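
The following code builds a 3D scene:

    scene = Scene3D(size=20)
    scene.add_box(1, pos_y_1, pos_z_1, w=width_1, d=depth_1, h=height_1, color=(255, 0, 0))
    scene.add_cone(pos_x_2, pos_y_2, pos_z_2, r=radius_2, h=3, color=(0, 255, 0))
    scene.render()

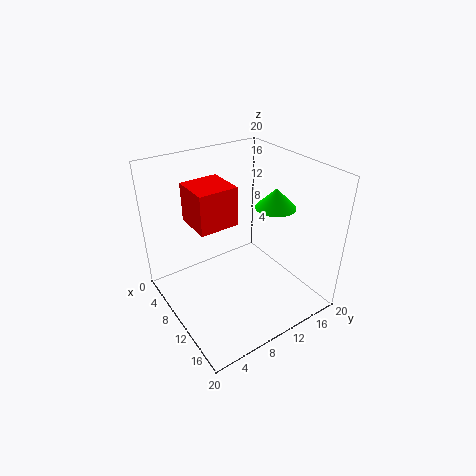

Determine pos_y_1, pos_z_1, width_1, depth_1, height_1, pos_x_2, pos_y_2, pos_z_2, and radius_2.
pos_y_1 = 6
pos_z_1 = 10
width_1 = 6
depth_1 = 6
height_1 = 6
pos_x_2 = 9.5
pos_y_2 = 17
pos_z_2 = 12.5
radius_2 = 3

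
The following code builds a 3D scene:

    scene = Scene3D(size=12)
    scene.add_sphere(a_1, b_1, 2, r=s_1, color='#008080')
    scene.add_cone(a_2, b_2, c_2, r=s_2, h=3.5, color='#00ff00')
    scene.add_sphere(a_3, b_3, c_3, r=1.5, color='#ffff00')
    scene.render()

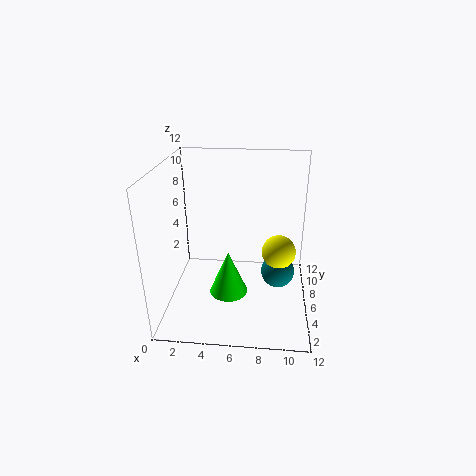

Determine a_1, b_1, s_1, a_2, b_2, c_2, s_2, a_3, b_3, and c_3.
a_1 = 9.5
b_1 = 7.5
s_1 = 1.5
a_2 = 5.5
b_2 = 3.5
c_2 = 2.5
s_2 = 1.5
a_3 = 9.5
b_3 = 7.5
c_3 = 4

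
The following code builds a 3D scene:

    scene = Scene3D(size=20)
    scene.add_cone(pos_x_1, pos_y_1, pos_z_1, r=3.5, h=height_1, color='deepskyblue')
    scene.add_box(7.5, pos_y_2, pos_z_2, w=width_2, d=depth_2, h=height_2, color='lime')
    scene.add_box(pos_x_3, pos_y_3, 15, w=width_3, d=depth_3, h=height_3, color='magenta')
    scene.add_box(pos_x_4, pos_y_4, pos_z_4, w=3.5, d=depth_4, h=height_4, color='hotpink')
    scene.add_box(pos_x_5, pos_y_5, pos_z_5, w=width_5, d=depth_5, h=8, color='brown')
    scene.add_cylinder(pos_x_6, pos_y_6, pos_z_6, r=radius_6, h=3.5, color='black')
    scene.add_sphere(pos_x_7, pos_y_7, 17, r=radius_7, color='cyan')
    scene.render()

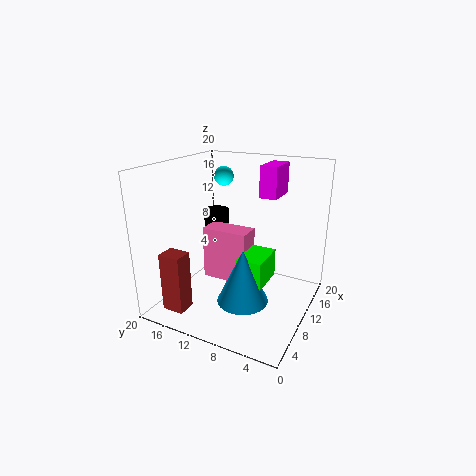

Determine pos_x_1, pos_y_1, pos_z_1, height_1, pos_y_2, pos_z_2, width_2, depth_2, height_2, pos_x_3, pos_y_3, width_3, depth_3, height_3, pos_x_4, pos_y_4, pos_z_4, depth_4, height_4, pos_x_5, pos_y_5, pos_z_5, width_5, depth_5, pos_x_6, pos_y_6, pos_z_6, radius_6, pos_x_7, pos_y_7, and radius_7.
pos_x_1 = 7.5
pos_y_1 = 8
pos_z_1 = 2
height_1 = 7.5
pos_y_2 = 5.5
pos_z_2 = 4
width_2 = 5.5
depth_2 = 3.5
height_2 = 4
pos_x_3 = 13.5
pos_y_3 = 6
width_3 = 5
depth_3 = 2.5
height_3 = 4.5
pos_x_4 = 11
pos_y_4 = 9.5
pos_z_4 = 2
depth_4 = 7
height_4 = 8
pos_x_5 = 1.5
pos_y_5 = 14
pos_z_5 = 1.5
width_5 = 2.5
depth_5 = 3
pos_x_6 = 16
pos_y_6 = 17
pos_z_6 = 8
radius_6 = 2
pos_x_7 = 16
pos_y_7 = 15.5
radius_7 = 1.5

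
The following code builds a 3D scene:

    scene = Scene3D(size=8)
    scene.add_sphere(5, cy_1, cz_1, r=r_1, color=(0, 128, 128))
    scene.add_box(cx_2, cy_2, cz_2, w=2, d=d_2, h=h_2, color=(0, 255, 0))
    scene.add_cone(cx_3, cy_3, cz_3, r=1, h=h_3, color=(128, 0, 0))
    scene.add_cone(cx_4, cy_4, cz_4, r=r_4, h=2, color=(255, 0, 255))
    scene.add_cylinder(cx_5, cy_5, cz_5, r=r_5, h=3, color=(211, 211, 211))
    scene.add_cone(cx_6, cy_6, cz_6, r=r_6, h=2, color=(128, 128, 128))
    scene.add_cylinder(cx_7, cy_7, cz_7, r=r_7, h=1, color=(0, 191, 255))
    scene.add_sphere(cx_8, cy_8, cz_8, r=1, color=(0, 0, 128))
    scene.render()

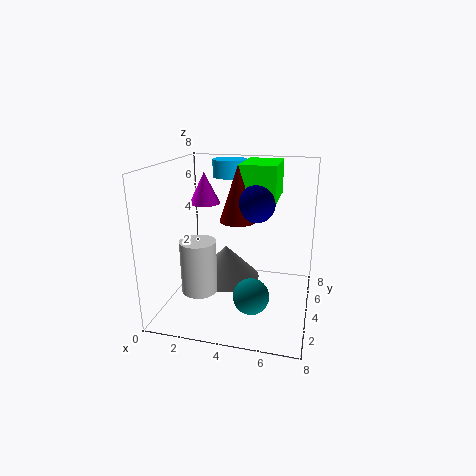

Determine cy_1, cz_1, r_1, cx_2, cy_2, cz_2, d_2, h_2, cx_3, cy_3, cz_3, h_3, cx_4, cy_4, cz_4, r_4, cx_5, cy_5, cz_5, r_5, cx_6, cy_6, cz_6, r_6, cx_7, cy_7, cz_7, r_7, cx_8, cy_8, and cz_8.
cy_1 = 3, cz_1 = 1, r_1 = 1, cx_2 = 4, cy_2 = 4, cz_2 = 6, d_2 = 3, h_2 = 2, cx_3 = 4, cy_3 = 4, cz_3 = 5, h_3 = 3, cx_4 = 1, cy_4 = 7, cz_4 = 5, r_4 = 1, cx_5 = 2, cy_5 = 3, cz_5 = 1, r_5 = 1, cx_6 = 3, cy_6 = 5, cz_6 = 1, r_6 = 2, cx_7 = 3, cy_7 = 6, cz_7 = 7, r_7 = 1, cx_8 = 5, cy_8 = 4, cz_8 = 6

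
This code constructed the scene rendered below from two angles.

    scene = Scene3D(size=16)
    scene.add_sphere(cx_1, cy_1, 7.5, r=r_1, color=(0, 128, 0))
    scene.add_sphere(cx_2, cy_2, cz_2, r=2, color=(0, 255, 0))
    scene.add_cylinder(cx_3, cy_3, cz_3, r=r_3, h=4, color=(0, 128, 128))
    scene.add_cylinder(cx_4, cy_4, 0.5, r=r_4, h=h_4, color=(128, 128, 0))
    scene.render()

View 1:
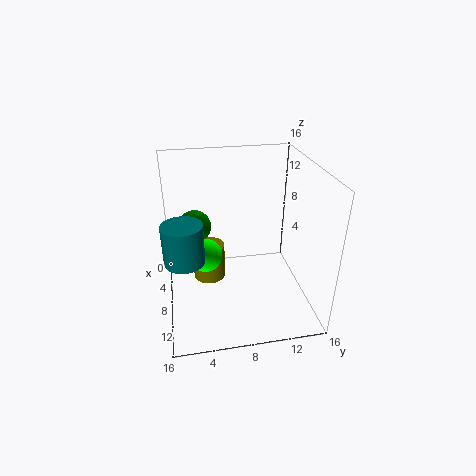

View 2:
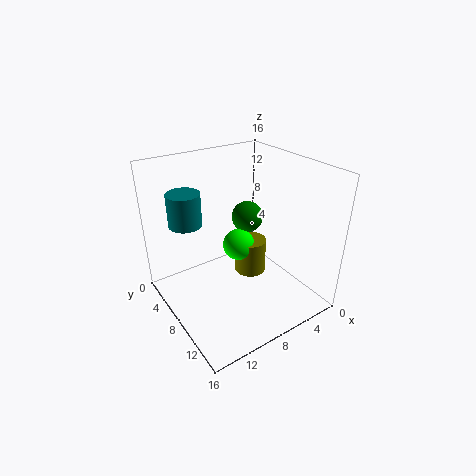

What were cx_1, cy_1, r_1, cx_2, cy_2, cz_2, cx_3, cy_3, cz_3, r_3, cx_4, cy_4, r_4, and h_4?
cx_1 = 3.5, cy_1 = 3.5, r_1 = 2, cx_2 = 5.5, cy_2 = 4.5, cz_2 = 4.5, cx_3 = 11.5, cy_3 = 2, cz_3 = 8, r_3 = 2, cx_4 = 4, cy_4 = 5, r_4 = 2, h_4 = 4.5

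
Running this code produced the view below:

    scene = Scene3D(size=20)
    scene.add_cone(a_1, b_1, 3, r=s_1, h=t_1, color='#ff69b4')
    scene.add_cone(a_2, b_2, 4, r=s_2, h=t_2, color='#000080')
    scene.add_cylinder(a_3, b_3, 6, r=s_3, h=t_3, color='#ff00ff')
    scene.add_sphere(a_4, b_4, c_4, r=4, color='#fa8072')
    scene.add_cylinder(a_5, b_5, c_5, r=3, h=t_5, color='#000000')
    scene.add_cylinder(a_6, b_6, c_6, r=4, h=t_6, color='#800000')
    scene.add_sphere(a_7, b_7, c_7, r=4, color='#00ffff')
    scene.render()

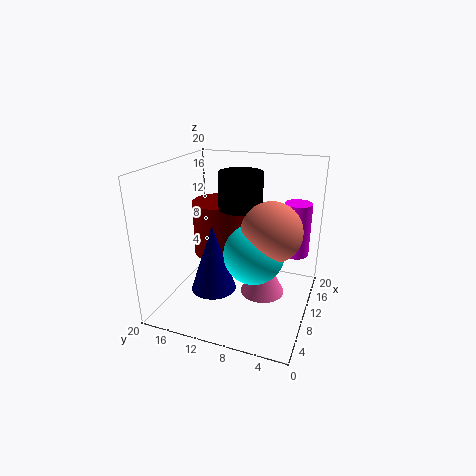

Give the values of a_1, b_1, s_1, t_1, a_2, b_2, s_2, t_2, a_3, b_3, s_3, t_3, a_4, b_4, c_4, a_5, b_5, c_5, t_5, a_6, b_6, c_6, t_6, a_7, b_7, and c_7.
a_1 = 9; b_1 = 6; s_1 = 3; t_1 = 6; a_2 = 6; b_2 = 12; s_2 = 3; t_2 = 9; a_3 = 16; b_3 = 3; s_3 = 2; t_3 = 8; a_4 = 9; b_4 = 5; c_4 = 12; a_5 = 11; b_5 = 10; c_5 = 14; t_5 = 5; a_6 = 13; b_6 = 14; c_6 = 6; t_6 = 8; a_7 = 8; b_7 = 7; c_7 = 9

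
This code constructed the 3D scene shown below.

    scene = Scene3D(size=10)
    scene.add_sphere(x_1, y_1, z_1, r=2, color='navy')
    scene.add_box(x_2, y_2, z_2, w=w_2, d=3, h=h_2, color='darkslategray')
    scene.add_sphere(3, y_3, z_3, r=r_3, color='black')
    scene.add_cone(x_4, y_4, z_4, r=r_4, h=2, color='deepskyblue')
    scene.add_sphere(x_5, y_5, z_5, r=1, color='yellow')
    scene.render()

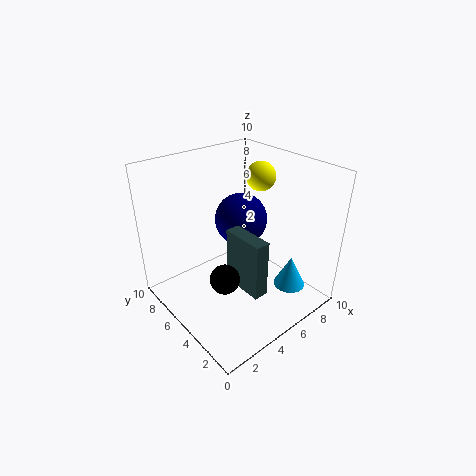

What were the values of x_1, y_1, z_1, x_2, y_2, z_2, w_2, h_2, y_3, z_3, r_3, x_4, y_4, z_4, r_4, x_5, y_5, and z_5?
x_1 = 7
y_1 = 7
z_1 = 5
x_2 = 4
y_2 = 2
z_2 = 2
w_2 = 1
h_2 = 4
y_3 = 4
z_3 = 3
r_3 = 1
x_4 = 6
y_4 = 1
z_4 = 3
r_4 = 1
x_5 = 7
y_5 = 5
z_5 = 9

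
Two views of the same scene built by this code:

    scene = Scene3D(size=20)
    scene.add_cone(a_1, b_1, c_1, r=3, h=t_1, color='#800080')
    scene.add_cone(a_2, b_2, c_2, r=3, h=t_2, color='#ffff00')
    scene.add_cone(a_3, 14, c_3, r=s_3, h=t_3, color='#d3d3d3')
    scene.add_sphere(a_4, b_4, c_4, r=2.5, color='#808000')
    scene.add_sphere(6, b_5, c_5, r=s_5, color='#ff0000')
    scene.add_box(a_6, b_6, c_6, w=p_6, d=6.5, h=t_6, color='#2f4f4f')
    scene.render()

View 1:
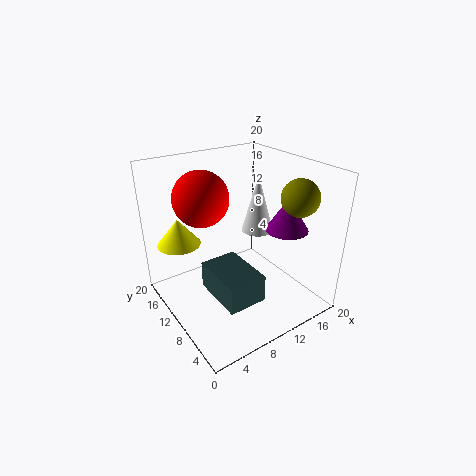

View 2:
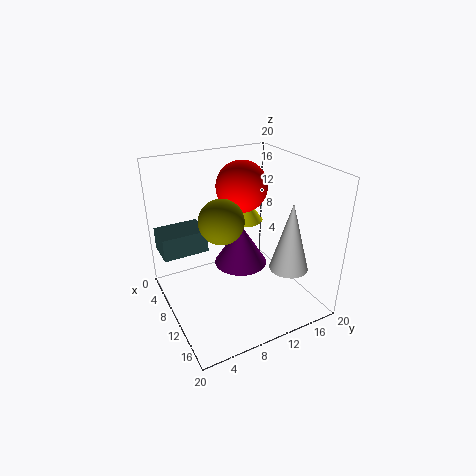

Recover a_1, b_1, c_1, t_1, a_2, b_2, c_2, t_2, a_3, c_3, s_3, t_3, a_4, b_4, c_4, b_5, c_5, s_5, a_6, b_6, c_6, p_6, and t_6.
a_1 = 16.25
b_1 = 7
c_1 = 10.75
t_1 = 4.75
a_2 = 3.25
b_2 = 14.75
c_2 = 9
t_2 = 3.75
a_3 = 16.5
c_3 = 7.75
s_3 = 2.5
t_3 = 9
a_4 = 16
b_4 = 4.75
c_4 = 16.25
b_5 = 12.75
c_5 = 15.75
s_5 = 3.75
a_6 = 2.5
b_6 = 0.25
c_6 = 7.25
p_6 = 4.5
t_6 = 3.25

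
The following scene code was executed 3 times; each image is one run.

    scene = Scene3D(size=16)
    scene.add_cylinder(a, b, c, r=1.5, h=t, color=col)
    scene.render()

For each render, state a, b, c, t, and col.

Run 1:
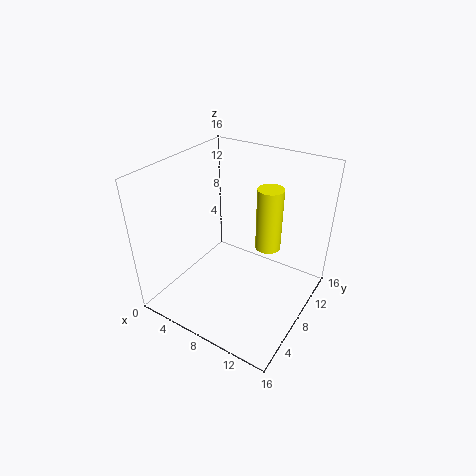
a = 10
b = 11.5
c = 5.5
t = 7.5
col = 'yellow'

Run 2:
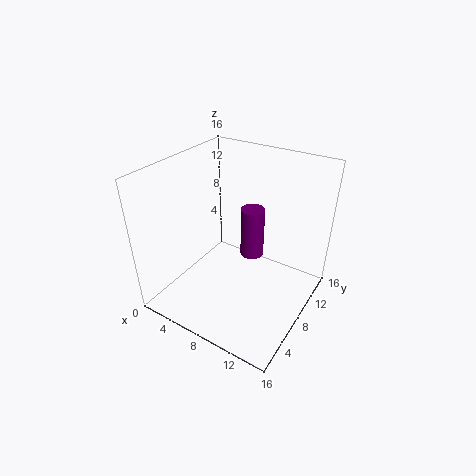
a = 7
b = 13
c = 2.5
t = 6.5
col = 'purple'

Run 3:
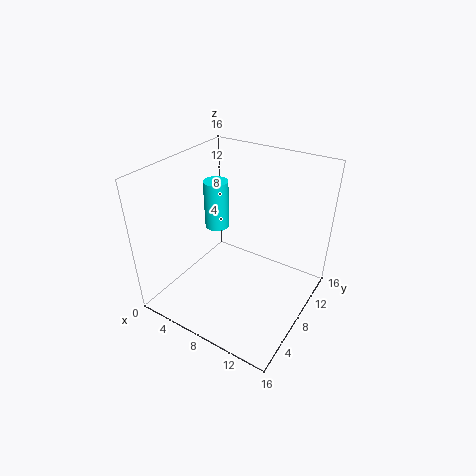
a = 3
b = 11
c = 6.5
t = 6
col = 'cyan'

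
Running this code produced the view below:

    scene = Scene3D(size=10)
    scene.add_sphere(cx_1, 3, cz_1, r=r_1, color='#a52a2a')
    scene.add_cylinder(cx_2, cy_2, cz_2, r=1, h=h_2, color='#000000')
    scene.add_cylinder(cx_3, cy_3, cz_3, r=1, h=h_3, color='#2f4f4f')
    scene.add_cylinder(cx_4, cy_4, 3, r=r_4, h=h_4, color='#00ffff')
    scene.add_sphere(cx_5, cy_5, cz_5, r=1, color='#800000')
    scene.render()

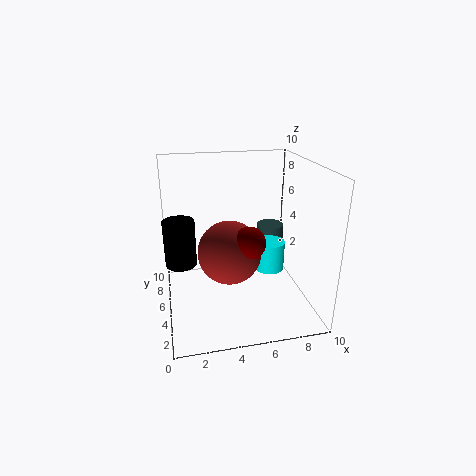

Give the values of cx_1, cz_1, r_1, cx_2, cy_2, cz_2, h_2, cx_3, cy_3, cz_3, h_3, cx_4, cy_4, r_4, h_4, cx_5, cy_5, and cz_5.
cx_1 = 4, cz_1 = 5, r_1 = 2, cx_2 = 1, cy_2 = 4, cz_2 = 4, h_2 = 3, cx_3 = 8, cy_3 = 7, cz_3 = 3, h_3 = 2, cx_4 = 7, cy_4 = 4, r_4 = 1, h_4 = 2, cx_5 = 5, cy_5 = 2, cz_5 = 6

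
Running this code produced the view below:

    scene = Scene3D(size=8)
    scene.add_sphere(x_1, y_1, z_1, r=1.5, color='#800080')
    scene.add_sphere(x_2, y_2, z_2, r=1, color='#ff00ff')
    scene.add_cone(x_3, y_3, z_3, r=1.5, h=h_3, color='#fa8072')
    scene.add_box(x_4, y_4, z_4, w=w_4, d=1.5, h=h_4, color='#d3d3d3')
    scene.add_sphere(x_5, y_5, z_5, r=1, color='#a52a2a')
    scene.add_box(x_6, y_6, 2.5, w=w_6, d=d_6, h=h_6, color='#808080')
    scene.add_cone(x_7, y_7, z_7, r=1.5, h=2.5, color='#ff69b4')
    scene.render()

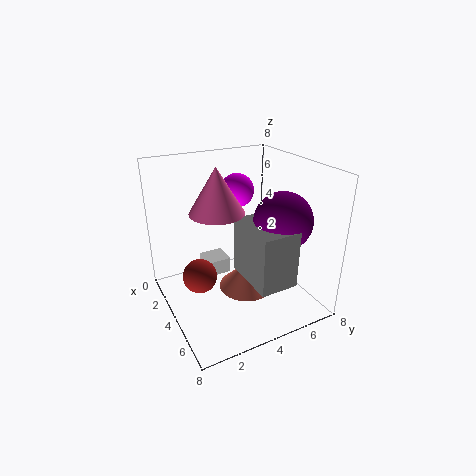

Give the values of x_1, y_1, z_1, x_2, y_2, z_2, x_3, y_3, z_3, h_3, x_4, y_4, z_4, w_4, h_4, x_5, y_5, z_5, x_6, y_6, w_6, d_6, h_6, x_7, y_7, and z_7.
x_1 = 6, y_1 = 5.5, z_1 = 5.5, x_2 = 2, y_2 = 5, z_2 = 6, x_3 = 5, y_3 = 4, z_3 = 1.5, h_3 = 1.5, x_4 = 0.5, y_4 = 3, z_4 = 0.5, w_4 = 1.5, h_4 = 1, x_5 = 3, y_5 = 2, z_5 = 1.5, x_6 = 4.5, y_6 = 3.5, w_6 = 3, d_6 = 2, h_6 = 3, x_7 = 3.5, y_7 = 3, z_7 = 5.5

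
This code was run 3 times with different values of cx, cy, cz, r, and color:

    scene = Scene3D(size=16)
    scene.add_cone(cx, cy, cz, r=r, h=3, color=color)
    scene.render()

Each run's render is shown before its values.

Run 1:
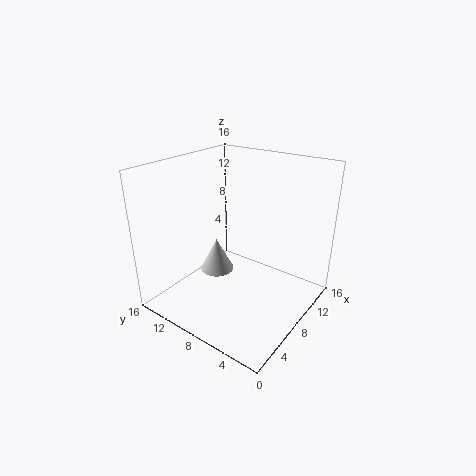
cx = 2
cy = 6
cz = 8
r = 1.5
color = 'lightgray'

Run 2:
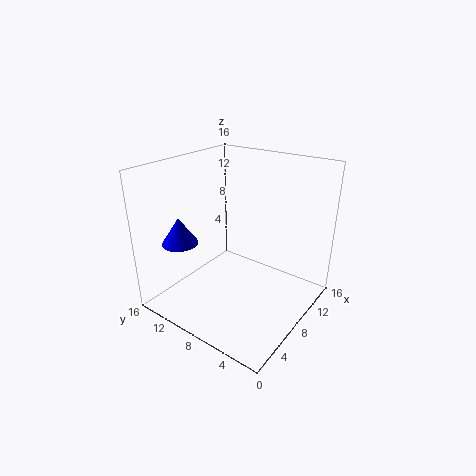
cx = 4
cy = 13
cz = 7.5
r = 2
color = 'blue'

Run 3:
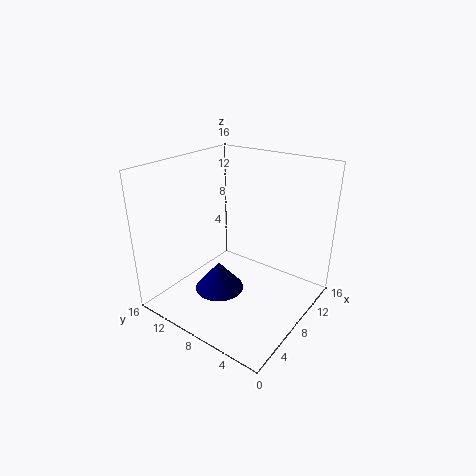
cx = 4
cy = 7.5
cz = 4
r = 2.5
color = 'navy'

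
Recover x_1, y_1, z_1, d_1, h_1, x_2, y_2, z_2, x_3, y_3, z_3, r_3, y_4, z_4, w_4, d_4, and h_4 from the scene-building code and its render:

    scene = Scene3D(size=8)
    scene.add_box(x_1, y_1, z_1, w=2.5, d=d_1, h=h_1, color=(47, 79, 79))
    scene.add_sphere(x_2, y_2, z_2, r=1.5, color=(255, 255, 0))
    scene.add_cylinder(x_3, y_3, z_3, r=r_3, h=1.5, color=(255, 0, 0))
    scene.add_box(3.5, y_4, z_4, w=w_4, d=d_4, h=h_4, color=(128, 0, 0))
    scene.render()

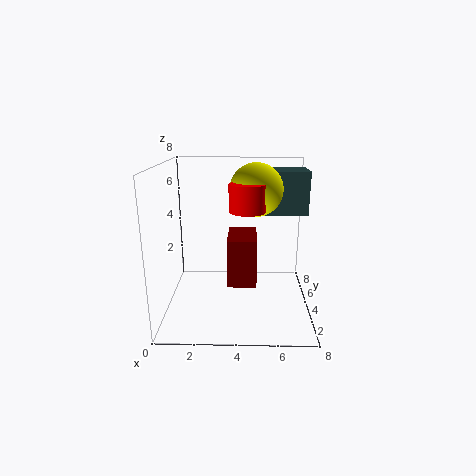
x_1 = 5.5; y_1 = 5; z_1 = 5; d_1 = 2; h_1 = 2.5; x_2 = 5; y_2 = 5; z_2 = 6.5; x_3 = 4.5; y_3 = 4; z_3 = 5.5; r_3 = 1; y_4 = 2; z_4 = 2; w_4 = 1.5; d_4 = 2.5; h_4 = 2.5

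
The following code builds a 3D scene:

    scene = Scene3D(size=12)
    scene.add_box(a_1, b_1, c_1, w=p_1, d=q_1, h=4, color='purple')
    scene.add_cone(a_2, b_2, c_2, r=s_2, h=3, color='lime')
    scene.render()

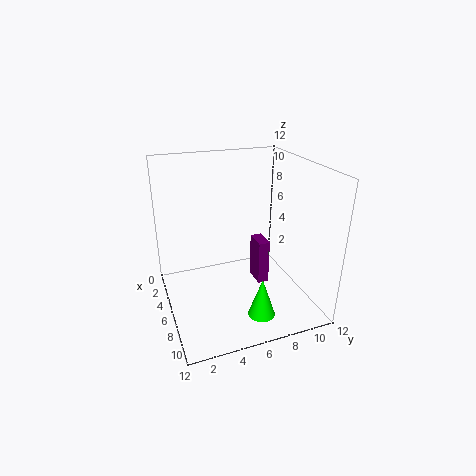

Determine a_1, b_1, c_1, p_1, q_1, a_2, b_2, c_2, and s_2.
a_1 = 4
b_1 = 8
c_1 = 1
p_1 = 2
q_1 = 1
a_2 = 11
b_2 = 6
c_2 = 2
s_2 = 1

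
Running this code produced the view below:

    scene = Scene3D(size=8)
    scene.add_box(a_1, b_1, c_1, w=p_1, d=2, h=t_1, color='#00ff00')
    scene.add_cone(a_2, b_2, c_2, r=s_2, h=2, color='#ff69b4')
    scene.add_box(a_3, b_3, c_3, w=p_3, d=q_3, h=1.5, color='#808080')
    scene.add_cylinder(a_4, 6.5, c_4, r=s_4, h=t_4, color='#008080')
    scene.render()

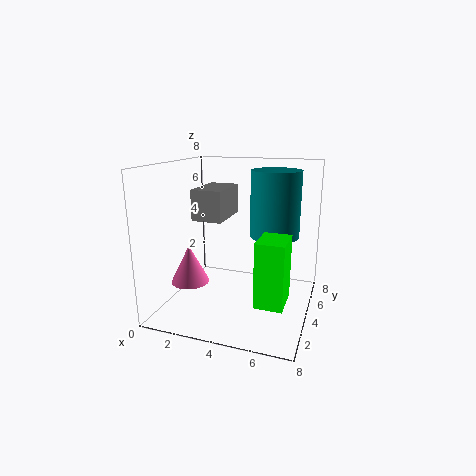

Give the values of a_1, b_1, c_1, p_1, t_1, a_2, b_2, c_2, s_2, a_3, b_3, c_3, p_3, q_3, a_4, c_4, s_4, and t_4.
a_1 = 5.5
b_1 = 2
c_1 = 1
p_1 = 1.5
t_1 = 3.5
a_2 = 2
b_2 = 2
c_2 = 2
s_2 = 1
a_3 = 2.5
b_3 = 1.5
c_3 = 5.5
p_3 = 1.5
q_3 = 2.5
a_4 = 5.5
c_4 = 3.5
s_4 = 1.5
t_4 = 4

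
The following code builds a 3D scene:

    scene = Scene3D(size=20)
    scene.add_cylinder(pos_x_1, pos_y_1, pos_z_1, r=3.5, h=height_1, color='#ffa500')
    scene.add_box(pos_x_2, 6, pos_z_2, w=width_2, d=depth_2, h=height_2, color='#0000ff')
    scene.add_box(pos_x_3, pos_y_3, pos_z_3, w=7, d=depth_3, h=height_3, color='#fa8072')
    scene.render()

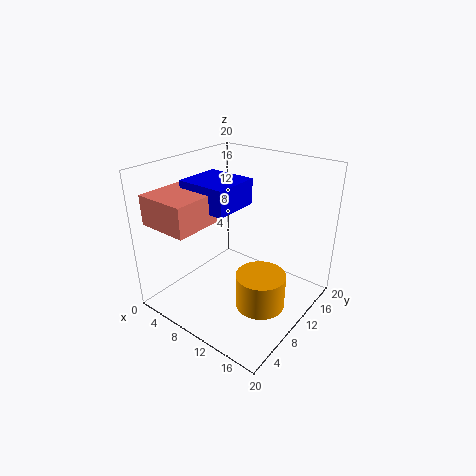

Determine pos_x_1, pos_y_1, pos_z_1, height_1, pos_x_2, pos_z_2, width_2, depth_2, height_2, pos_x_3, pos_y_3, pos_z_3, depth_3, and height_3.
pos_x_1 = 14, pos_y_1 = 10, pos_z_1 = 0.5, height_1 = 5, pos_x_2 = 3.5, pos_z_2 = 14.5, width_2 = 7, depth_2 = 6.5, height_2 = 3.5, pos_x_3 = 1.5, pos_y_3 = 1, pos_z_3 = 13, depth_3 = 6.5, height_3 = 4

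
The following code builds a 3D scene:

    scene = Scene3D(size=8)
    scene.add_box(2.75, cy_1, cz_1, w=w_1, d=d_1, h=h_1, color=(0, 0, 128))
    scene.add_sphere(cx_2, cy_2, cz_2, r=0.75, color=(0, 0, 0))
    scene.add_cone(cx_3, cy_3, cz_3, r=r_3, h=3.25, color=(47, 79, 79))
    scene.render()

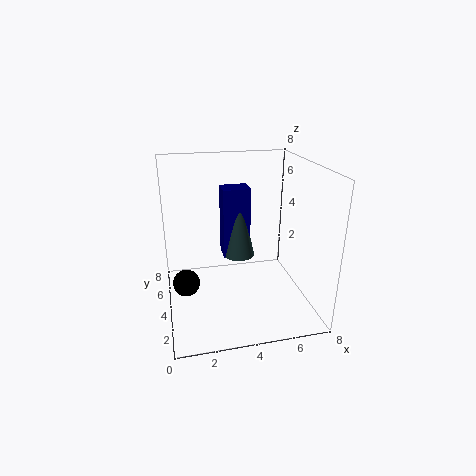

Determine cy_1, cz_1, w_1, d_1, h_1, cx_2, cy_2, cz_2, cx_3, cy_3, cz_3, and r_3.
cy_1 = 1.5
cz_1 = 4.25
w_1 = 1.25
d_1 = 1
h_1 = 3.25
cx_2 = 1
cy_2 = 4
cz_2 = 1.5
cx_3 = 3.5
cy_3 = 1.75
cz_3 = 4.25
r_3 = 0.75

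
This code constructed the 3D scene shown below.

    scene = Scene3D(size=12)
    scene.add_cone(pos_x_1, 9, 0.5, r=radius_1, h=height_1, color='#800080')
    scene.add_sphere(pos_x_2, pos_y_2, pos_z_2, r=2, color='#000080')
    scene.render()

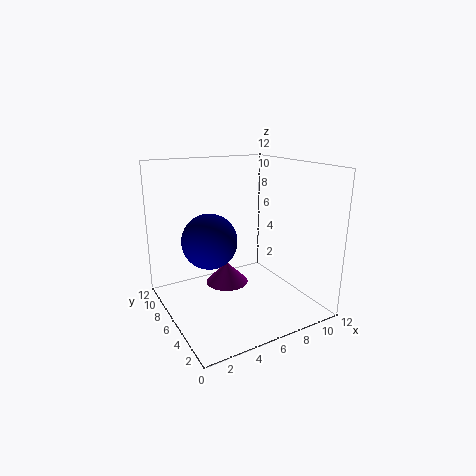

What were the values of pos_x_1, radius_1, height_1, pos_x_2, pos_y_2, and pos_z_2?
pos_x_1 = 6.5
radius_1 = 2
height_1 = 2
pos_x_2 = 2.5
pos_y_2 = 4
pos_z_2 = 7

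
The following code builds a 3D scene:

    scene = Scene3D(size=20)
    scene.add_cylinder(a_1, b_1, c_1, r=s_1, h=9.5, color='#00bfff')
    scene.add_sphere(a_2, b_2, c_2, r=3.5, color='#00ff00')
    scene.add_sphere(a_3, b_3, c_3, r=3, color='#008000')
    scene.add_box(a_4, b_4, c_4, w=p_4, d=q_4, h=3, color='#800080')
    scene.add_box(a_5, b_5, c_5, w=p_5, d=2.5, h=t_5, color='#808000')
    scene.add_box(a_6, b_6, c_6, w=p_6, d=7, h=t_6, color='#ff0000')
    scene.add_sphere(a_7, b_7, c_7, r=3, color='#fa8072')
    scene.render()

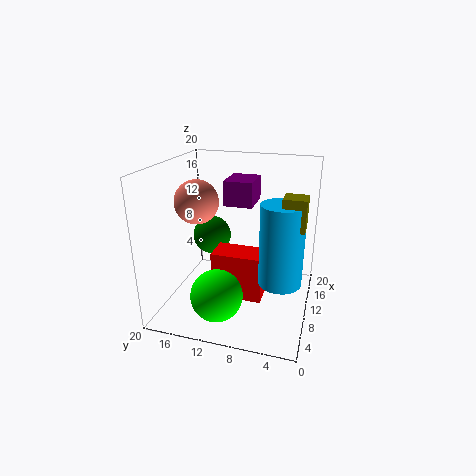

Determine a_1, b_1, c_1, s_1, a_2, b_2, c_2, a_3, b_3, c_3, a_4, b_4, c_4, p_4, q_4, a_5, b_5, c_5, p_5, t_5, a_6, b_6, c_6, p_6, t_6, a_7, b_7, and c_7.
a_1 = 3.5; b_1 = 3; c_1 = 8; s_1 = 2.5; a_2 = 5; b_2 = 11.5; c_2 = 3.5; a_3 = 15.5; b_3 = 16; c_3 = 7.5; a_4 = 5.5; b_4 = 7; c_4 = 16; p_4 = 4.5; q_4 = 3.5; a_5 = 2; b_5 = 0.5; c_5 = 15; p_5 = 2.5; t_5 = 3.5; a_6 = 7; b_6 = 6; c_6 = 2; p_6 = 4; t_6 = 6.5; a_7 = 9; b_7 = 15.5; c_7 = 15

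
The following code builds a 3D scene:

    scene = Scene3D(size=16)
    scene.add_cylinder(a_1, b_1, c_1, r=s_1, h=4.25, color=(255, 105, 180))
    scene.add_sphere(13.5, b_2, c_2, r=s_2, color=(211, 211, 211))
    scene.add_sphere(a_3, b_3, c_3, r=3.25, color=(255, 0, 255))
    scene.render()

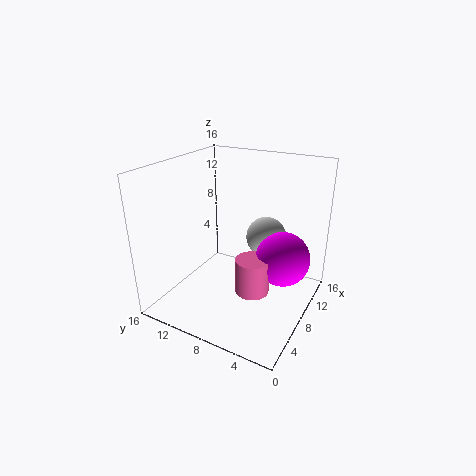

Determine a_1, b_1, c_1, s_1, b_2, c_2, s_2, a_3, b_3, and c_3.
a_1 = 8.75, b_1 = 6.5, c_1 = 1, s_1 = 2, b_2 = 7, c_2 = 6, s_2 = 2.5, a_3 = 11.75, b_3 = 4, c_3 = 4.5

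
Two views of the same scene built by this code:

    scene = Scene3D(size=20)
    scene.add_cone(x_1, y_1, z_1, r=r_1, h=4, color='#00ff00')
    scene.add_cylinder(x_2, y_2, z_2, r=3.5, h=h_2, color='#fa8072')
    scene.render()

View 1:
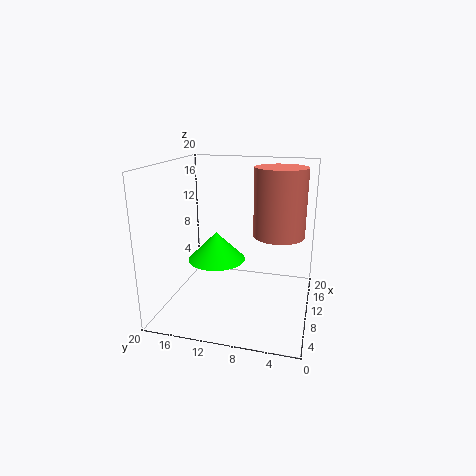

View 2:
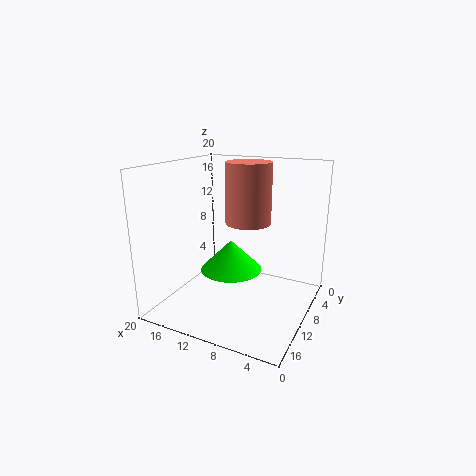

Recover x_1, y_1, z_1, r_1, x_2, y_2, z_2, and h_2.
x_1 = 9.5, y_1 = 13, z_1 = 6.75, r_1 = 4, x_2 = 11, y_2 = 4.5, z_2 = 10.5, h_2 = 9.25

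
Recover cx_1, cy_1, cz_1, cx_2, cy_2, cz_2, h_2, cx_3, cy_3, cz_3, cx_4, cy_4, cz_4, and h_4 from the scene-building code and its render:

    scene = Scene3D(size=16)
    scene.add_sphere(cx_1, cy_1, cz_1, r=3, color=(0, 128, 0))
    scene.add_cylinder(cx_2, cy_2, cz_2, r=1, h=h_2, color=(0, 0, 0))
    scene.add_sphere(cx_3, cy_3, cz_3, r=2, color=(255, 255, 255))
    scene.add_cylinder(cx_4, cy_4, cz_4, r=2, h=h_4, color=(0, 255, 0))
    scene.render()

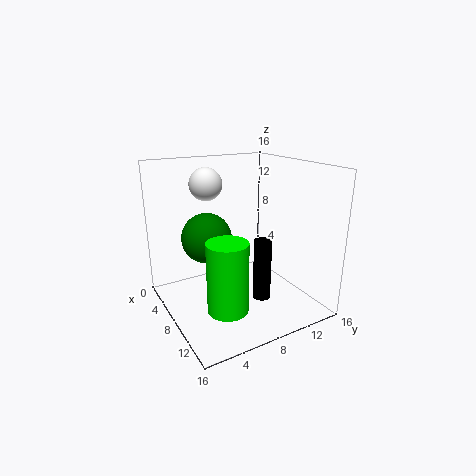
cx_1 = 4
cy_1 = 6
cz_1 = 7
cx_2 = 10
cy_2 = 10
cz_2 = 1
h_2 = 7
cx_3 = 2
cy_3 = 7
cz_3 = 13
cx_4 = 13
cy_4 = 4
cz_4 = 3
h_4 = 7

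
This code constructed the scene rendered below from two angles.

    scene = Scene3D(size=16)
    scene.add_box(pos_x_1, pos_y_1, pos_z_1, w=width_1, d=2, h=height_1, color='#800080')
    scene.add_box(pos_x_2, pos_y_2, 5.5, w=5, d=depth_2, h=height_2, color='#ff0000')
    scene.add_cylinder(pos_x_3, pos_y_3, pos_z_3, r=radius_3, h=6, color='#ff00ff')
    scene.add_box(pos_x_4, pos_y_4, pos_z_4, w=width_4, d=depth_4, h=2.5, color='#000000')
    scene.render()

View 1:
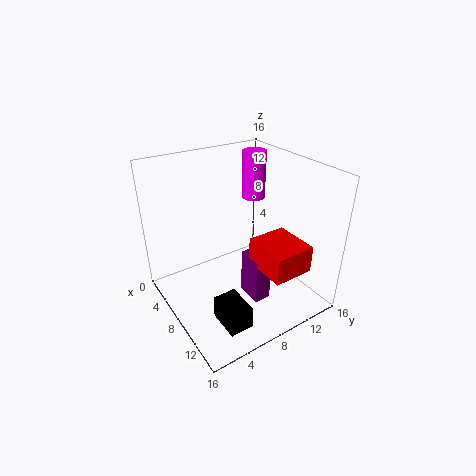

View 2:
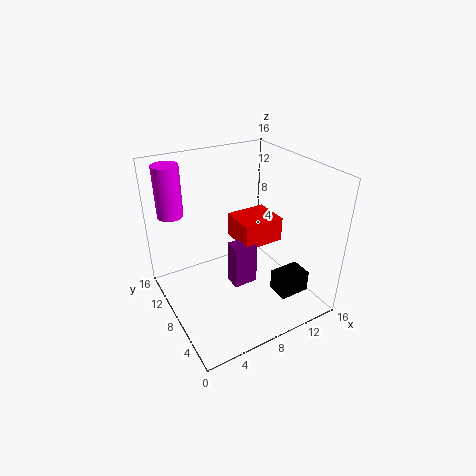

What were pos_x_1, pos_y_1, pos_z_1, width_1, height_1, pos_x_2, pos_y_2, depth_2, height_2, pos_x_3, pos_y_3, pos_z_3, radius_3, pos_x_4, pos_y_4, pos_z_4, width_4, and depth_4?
pos_x_1 = 8; pos_y_1 = 8.5; pos_z_1 = 0.5; width_1 = 3; height_1 = 5.5; pos_x_2 = 9.5; pos_y_2 = 8.5; depth_2 = 4.5; height_2 = 3; pos_x_3 = 2.5; pos_y_3 = 14; pos_z_3 = 9.5; radius_3 = 1.5; pos_x_4 = 11; pos_y_4 = 3; pos_z_4 = 1.5; width_4 = 3.5; depth_4 = 2.5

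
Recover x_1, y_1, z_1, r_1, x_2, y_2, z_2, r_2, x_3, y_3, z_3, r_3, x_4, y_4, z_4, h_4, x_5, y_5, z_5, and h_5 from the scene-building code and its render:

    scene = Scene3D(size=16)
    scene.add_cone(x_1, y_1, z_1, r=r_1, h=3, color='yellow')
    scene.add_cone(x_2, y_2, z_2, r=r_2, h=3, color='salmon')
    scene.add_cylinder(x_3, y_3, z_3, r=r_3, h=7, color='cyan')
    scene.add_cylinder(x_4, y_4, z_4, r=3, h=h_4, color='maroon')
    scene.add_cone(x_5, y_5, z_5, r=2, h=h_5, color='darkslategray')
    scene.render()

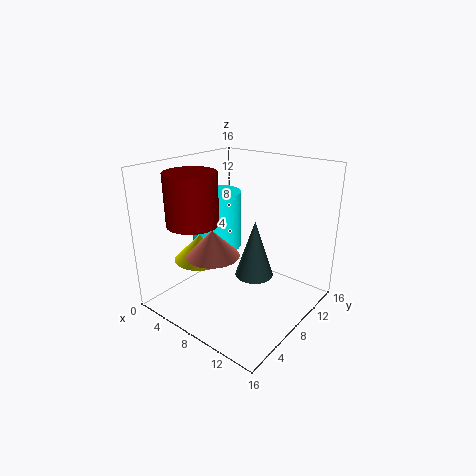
x_1 = 4, y_1 = 6, z_1 = 5, r_1 = 3, x_2 = 6, y_2 = 6, z_2 = 6, r_2 = 3, x_3 = 3, y_3 = 10, z_3 = 5, r_3 = 3, x_4 = 3, y_4 = 6, z_4 = 9, h_4 = 6, x_5 = 11, y_5 = 7, z_5 = 5, h_5 = 6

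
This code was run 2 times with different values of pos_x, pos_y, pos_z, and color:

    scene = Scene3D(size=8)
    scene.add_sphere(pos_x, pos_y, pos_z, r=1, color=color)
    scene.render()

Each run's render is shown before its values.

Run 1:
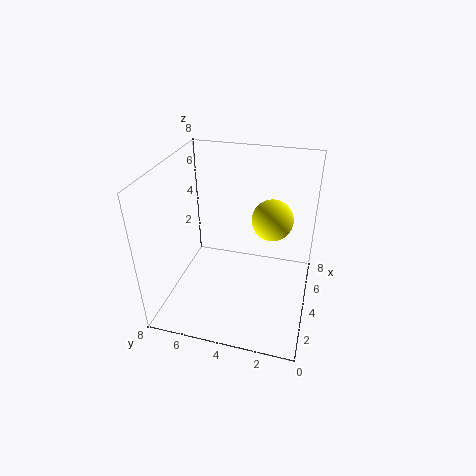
pos_x = 3, pos_y = 2, pos_z = 6, color = 'yellow'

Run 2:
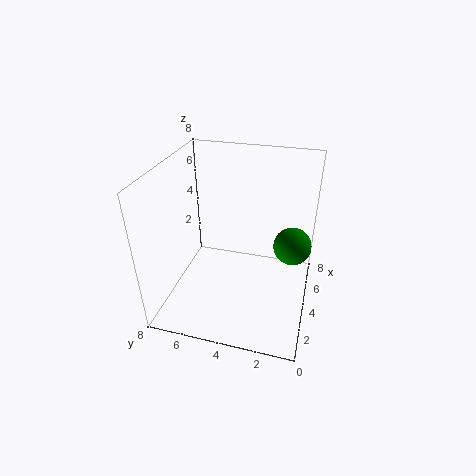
pos_x = 4, pos_y = 1, pos_z = 4, color = 'green'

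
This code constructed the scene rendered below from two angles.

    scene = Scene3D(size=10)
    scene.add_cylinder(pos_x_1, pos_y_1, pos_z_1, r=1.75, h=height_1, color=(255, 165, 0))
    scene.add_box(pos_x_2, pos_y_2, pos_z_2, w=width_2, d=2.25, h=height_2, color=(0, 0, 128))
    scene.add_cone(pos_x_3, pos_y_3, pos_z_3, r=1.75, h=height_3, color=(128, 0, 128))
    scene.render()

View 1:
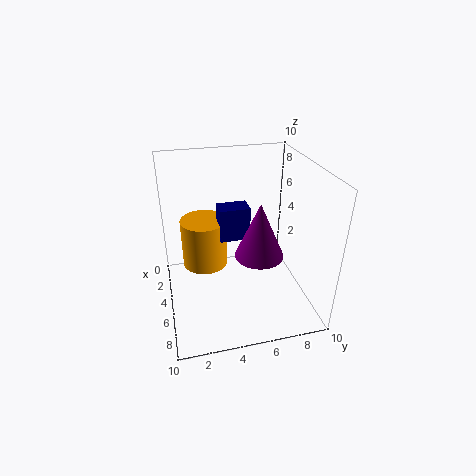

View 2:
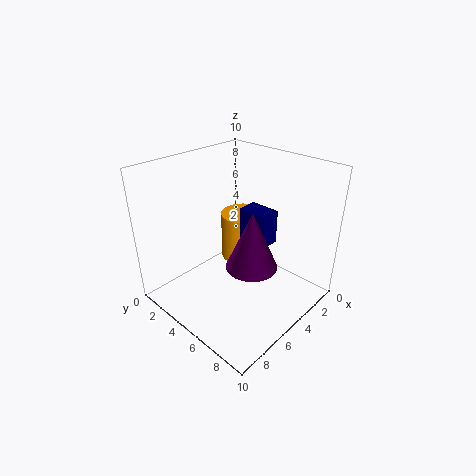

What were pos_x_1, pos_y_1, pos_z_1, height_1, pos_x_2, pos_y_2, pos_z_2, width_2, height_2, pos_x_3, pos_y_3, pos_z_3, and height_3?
pos_x_1 = 2.25; pos_y_1 = 3; pos_z_1 = 1.5; height_1 = 3.75; pos_x_2 = 2.25; pos_y_2 = 4; pos_z_2 = 4; width_2 = 1.5; height_2 = 2.5; pos_x_3 = 5.25; pos_y_3 = 6.5; pos_z_3 = 3.5; height_3 = 4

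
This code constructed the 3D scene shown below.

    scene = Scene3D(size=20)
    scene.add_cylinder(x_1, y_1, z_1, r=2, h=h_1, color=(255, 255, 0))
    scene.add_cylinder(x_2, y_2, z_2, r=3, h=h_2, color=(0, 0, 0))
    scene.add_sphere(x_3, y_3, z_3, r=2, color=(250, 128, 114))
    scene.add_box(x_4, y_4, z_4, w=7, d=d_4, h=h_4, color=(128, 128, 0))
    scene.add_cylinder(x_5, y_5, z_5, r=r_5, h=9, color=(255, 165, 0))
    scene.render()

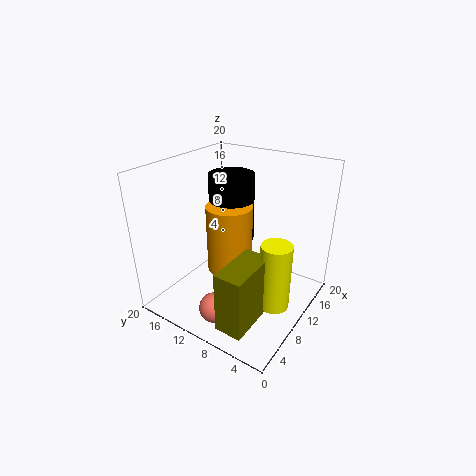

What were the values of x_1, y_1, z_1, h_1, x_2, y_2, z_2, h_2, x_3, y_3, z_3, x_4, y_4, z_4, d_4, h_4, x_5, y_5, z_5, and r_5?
x_1 = 8
y_1 = 3
z_1 = 3
h_1 = 9
x_2 = 10
y_2 = 11
z_2 = 10
h_2 = 9
x_3 = 3.5
y_3 = 9.5
z_3 = 2.5
x_4 = 0.5
y_4 = 3.5
z_4 = 2.5
d_4 = 3.5
h_4 = 8
x_5 = 8
y_5 = 10
z_5 = 6.5
r_5 = 3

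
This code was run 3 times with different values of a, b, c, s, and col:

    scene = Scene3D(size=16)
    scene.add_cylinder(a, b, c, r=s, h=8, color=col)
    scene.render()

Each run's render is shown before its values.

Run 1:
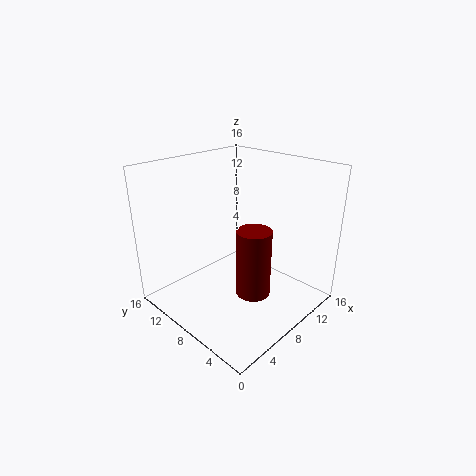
a = 9, b = 6.5, c = 1, s = 2, col = 'maroon'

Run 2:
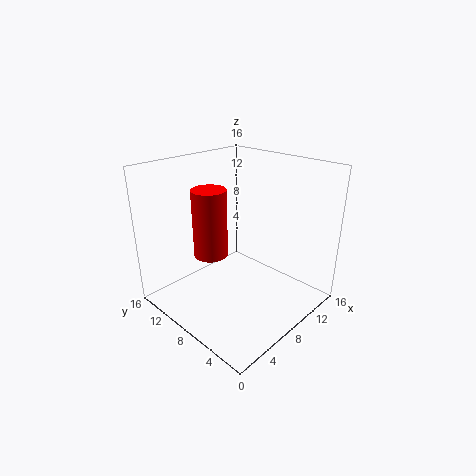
a = 7, b = 11.5, c = 5, s = 2, col = 'red'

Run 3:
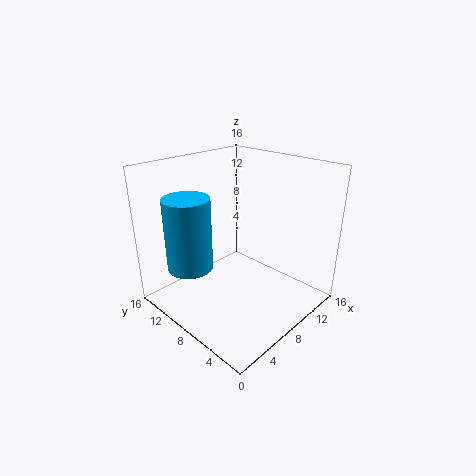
a = 3.5, b = 11, c = 5, s = 2.5, col = 'deepskyblue'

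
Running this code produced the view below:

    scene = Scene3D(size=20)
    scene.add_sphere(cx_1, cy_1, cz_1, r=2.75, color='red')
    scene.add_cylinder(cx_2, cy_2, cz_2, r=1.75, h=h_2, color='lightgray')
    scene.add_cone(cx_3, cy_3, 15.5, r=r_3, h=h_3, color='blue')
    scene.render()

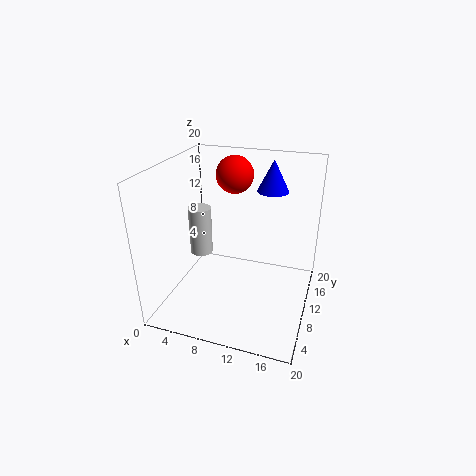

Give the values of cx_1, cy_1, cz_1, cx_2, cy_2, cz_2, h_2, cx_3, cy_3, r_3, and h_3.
cx_1 = 7.75
cy_1 = 15.25
cz_1 = 17.25
cx_2 = 2.75
cy_2 = 13.25
cz_2 = 4.75
h_2 = 7.5
cx_3 = 13.5
cy_3 = 15
r_3 = 2.25
h_3 = 4.5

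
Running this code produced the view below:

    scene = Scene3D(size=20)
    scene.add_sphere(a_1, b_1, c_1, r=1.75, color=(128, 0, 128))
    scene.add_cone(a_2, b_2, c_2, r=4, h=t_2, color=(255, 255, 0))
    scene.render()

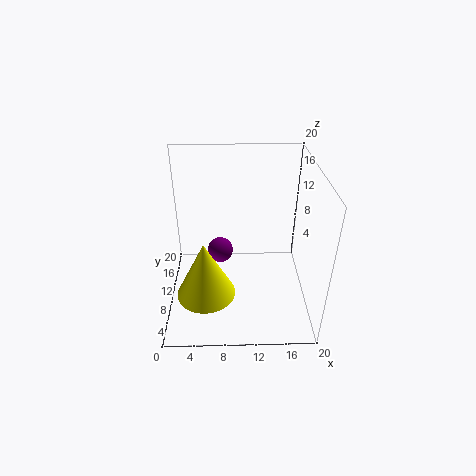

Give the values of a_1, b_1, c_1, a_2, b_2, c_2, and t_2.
a_1 = 7.5
b_1 = 9.75
c_1 = 8.25
a_2 = 5.5
b_2 = 6.25
c_2 = 3.5
t_2 = 8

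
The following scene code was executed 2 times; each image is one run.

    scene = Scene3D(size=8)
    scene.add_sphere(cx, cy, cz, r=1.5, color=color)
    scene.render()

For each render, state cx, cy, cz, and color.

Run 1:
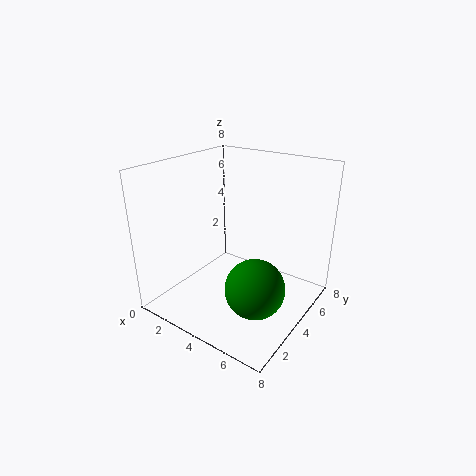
cx = 6.25; cy = 2.25; cz = 2.5; color = 'green'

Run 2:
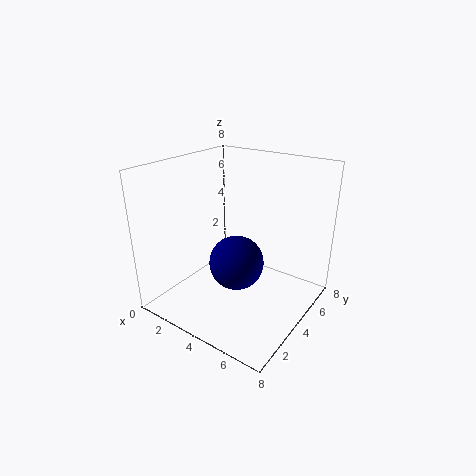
cx = 4.25; cy = 3.5; cz = 2.75; color = 'navy'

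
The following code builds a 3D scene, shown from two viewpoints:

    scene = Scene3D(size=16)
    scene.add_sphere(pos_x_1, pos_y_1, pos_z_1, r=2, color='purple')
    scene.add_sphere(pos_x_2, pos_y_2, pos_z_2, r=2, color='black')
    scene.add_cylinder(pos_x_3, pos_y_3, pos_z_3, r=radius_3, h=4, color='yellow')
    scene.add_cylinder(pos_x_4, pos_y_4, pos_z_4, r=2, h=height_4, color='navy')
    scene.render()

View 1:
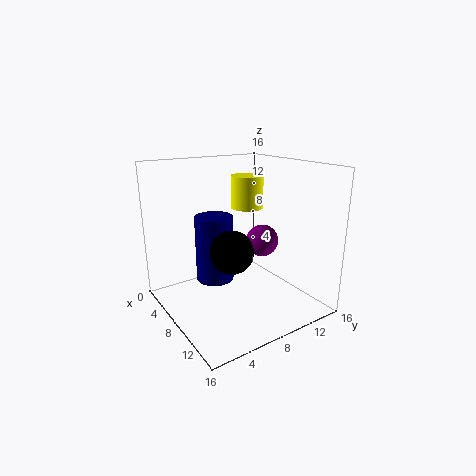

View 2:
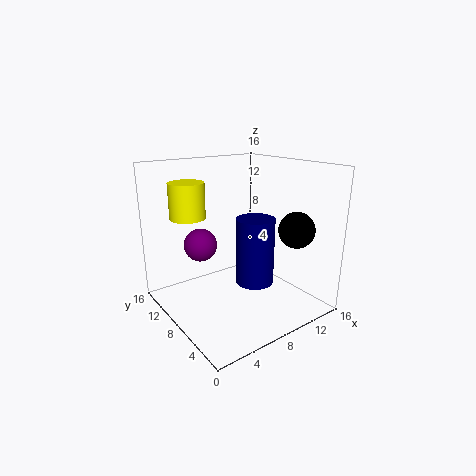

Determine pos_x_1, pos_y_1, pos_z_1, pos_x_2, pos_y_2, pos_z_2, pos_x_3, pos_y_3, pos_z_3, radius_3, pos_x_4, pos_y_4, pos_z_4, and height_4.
pos_x_1 = 6
pos_y_1 = 13
pos_z_1 = 6
pos_x_2 = 13
pos_y_2 = 4
pos_z_2 = 9
pos_x_3 = 4
pos_y_3 = 12
pos_z_3 = 10
radius_3 = 2
pos_x_4 = 8
pos_y_4 = 5
pos_z_4 = 4
height_4 = 7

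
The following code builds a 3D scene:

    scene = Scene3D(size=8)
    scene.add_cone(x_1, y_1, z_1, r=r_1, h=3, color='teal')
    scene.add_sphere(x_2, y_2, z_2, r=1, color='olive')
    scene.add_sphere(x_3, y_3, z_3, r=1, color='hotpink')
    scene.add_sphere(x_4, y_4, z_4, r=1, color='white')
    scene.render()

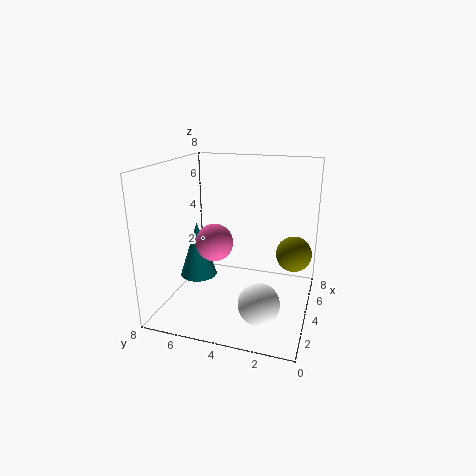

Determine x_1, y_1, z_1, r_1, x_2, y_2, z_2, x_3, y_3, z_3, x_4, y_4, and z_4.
x_1 = 3, y_1 = 6, z_1 = 2, r_1 = 1, x_2 = 5, y_2 = 1, z_2 = 3, x_3 = 3, y_3 = 5, z_3 = 4, x_4 = 1, y_4 = 2, z_4 = 2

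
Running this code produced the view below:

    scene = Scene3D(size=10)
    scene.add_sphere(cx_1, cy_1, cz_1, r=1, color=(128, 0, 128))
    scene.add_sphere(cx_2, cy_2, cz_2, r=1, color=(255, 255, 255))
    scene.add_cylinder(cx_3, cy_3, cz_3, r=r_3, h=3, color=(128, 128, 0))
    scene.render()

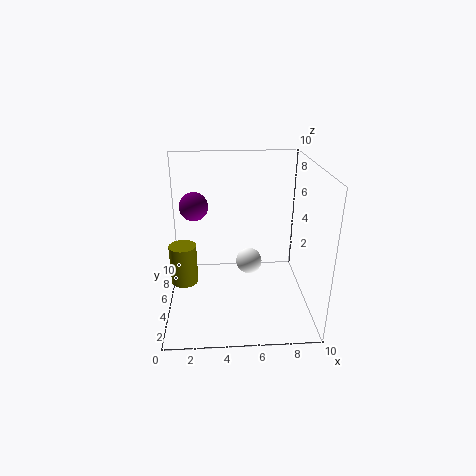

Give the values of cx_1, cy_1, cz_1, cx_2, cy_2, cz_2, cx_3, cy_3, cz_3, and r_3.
cx_1 = 2; cy_1 = 6; cz_1 = 7; cx_2 = 6; cy_2 = 7; cz_2 = 2; cx_3 = 1; cy_3 = 6; cz_3 = 1; r_3 = 1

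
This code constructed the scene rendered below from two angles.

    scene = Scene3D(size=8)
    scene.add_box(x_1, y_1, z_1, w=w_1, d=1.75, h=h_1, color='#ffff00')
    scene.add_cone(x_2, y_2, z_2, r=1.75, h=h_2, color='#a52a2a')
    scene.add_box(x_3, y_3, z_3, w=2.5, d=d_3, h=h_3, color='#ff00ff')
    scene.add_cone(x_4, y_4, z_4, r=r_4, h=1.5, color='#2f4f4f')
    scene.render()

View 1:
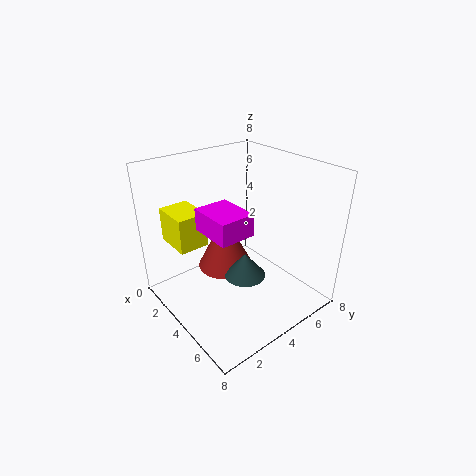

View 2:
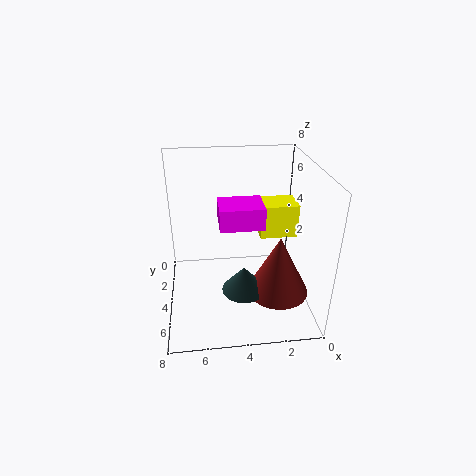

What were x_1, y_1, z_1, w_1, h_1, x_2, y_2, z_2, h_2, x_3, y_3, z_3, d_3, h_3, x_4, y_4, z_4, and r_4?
x_1 = 0.25
y_1 = 1.25
z_1 = 3.25
w_1 = 2.25
h_1 = 2
x_2 = 1.75
y_2 = 4.75
z_2 = 0.75
h_2 = 3.5
x_3 = 2.5
y_3 = 2.25
z_3 = 4.5
d_3 = 2
h_3 = 1.25
x_4 = 3.75
y_4 = 4.75
z_4 = 1
r_4 = 1.25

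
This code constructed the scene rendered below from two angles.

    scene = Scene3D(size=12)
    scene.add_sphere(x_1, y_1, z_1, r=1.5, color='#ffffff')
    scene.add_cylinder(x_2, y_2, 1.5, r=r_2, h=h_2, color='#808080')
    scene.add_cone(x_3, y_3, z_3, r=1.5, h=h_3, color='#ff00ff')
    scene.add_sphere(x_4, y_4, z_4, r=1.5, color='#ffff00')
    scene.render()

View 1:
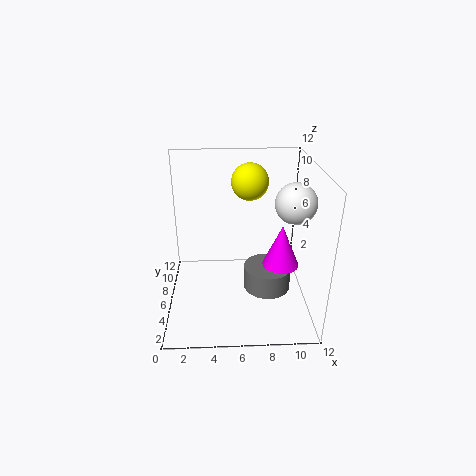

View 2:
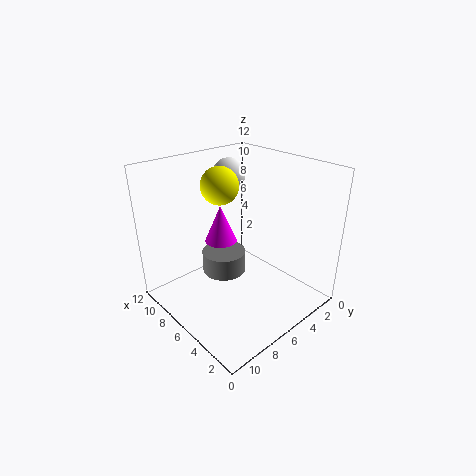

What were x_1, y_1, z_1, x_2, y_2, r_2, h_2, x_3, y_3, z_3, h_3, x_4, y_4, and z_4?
x_1 = 10
y_1 = 3.5
z_1 = 10
x_2 = 8.5
y_2 = 5.5
r_2 = 2
h_2 = 2
x_3 = 9.5
y_3 = 5
z_3 = 4
h_3 = 3.5
x_4 = 7
y_4 = 7
z_4 = 10.5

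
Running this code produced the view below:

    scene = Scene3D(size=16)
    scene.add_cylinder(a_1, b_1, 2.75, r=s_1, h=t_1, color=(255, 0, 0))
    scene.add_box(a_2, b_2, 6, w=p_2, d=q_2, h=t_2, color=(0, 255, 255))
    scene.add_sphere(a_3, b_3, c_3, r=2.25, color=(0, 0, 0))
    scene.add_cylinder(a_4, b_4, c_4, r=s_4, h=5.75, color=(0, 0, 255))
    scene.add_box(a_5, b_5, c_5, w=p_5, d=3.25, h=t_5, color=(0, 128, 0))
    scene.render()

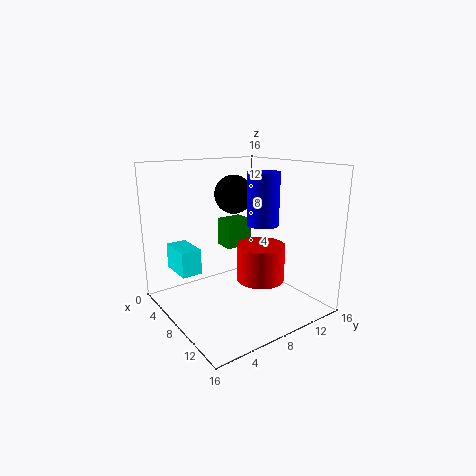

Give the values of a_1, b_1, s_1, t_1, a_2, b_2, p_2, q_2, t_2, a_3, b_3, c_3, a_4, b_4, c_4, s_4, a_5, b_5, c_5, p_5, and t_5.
a_1 = 9, b_1 = 10.5, s_1 = 2.75, t_1 = 4.25, a_2 = 6.5, b_2 = 0.25, p_2 = 3.5, q_2 = 2, t_2 = 2.5, a_3 = 5, b_3 = 9.5, c_3 = 12.25, a_4 = 9.5, b_4 = 10.25, c_4 = 9.5, s_4 = 1.75, a_5 = 1.75, b_5 = 9.25, c_5 = 5.25, p_5 = 2.5, t_5 = 3.5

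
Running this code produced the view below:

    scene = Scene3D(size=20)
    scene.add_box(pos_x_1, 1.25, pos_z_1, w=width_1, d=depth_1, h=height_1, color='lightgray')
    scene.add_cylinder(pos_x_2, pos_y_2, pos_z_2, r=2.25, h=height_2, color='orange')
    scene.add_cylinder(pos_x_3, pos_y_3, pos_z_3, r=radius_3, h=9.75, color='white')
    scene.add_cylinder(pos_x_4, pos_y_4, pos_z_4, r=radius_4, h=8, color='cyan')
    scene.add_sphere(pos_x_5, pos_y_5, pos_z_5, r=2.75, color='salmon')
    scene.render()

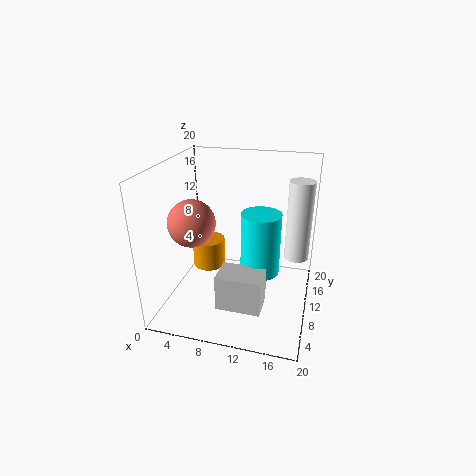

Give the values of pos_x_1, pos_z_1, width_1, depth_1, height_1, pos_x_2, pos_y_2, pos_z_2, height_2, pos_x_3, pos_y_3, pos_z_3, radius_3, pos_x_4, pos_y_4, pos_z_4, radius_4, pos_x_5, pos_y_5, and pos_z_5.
pos_x_1 = 9.5, pos_z_1 = 4.5, width_1 = 5.5, depth_1 = 3.75, height_1 = 4.5, pos_x_2 = 5.75, pos_y_2 = 9.75, pos_z_2 = 5.5, height_2 = 4, pos_x_3 = 18.25, pos_y_3 = 7.5, pos_z_3 = 9.75, radius_3 = 1.5, pos_x_4 = 13.75, pos_y_4 = 7, pos_z_4 = 7.25, radius_4 = 2.5, pos_x_5 = 6.5, pos_y_5 = 2.75, pos_z_5 = 15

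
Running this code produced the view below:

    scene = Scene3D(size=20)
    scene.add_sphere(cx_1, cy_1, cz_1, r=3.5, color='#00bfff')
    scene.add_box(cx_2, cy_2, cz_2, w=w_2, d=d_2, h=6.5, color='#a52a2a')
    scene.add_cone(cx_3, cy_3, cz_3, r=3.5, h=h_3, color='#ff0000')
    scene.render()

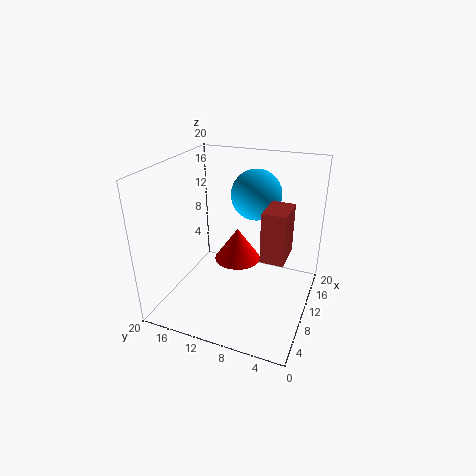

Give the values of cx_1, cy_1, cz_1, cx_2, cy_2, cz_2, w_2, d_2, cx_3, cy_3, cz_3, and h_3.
cx_1 = 13
cy_1 = 8.5
cz_1 = 15.5
cx_2 = 6
cy_2 = 2.5
cz_2 = 9.5
w_2 = 4.5
d_2 = 3
cx_3 = 13.5
cy_3 = 11.5
cz_3 = 4.5
h_3 = 5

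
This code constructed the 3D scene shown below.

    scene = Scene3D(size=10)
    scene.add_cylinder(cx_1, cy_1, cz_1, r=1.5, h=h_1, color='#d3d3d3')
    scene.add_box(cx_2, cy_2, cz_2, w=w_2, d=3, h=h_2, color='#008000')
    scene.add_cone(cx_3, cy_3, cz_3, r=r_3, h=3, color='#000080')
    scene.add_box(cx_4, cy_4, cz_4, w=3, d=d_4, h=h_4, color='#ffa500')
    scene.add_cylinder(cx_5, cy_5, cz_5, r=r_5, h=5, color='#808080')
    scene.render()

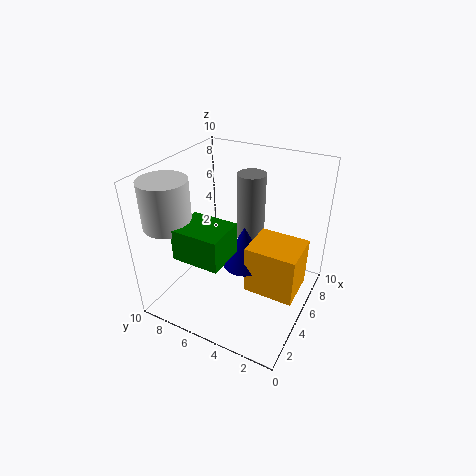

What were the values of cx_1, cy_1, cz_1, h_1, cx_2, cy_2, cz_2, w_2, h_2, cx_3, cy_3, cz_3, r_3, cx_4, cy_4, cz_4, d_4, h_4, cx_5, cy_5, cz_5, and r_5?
cx_1 = 1.5; cy_1 = 8; cz_1 = 7; h_1 = 3; cx_2 = 0.5; cy_2 = 4; cz_2 = 5.5; w_2 = 2.5; h_2 = 2; cx_3 = 5; cy_3 = 4.5; cz_3 = 3; r_3 = 1.5; cx_4 = 4; cy_4 = 0.5; cz_4 = 1.5; d_4 = 3.5; h_4 = 3.5; cx_5 = 7; cy_5 = 5; cz_5 = 4; r_5 = 1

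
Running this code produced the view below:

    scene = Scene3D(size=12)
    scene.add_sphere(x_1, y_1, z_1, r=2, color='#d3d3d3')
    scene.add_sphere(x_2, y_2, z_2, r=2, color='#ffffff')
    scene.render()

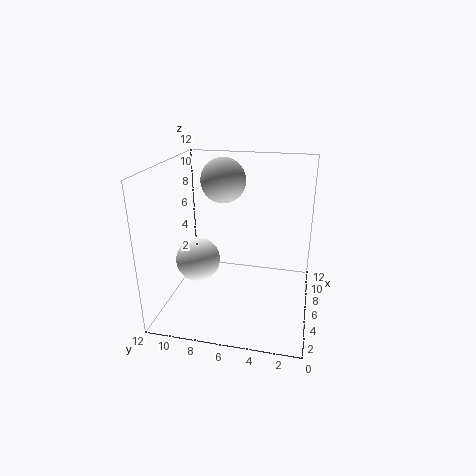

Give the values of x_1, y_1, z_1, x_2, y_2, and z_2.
x_1 = 9; y_1 = 8; z_1 = 10; x_2 = 7; y_2 = 10; z_2 = 3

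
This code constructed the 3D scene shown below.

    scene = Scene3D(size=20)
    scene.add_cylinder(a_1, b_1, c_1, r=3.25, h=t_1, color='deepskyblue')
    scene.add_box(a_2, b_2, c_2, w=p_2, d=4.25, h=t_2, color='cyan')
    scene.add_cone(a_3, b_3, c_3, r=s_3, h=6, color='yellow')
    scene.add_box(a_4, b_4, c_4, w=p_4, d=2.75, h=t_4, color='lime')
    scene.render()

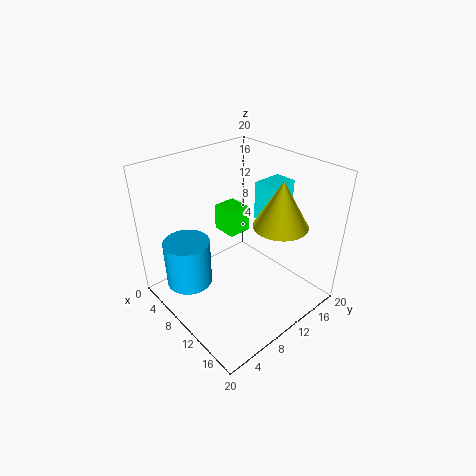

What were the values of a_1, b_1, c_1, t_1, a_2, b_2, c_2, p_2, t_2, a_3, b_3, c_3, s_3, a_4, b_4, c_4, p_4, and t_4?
a_1 = 5.75
b_1 = 4.25
c_1 = 3
t_1 = 6.75
a_2 = 10.5
b_2 = 12.5
c_2 = 12.5
p_2 = 3
t_2 = 5.25
a_3 = 15.5
b_3 = 12.25
c_3 = 13.5
s_3 = 3.5
a_4 = 11
b_4 = 5.5
c_4 = 14
p_4 = 3
t_4 = 3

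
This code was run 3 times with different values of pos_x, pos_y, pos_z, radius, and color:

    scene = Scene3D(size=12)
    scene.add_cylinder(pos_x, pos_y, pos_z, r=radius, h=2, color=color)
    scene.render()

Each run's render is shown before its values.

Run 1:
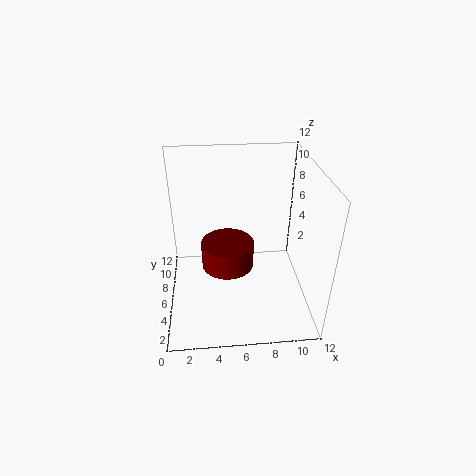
pos_x = 5
pos_y = 4
pos_z = 5
radius = 2
color = 'maroon'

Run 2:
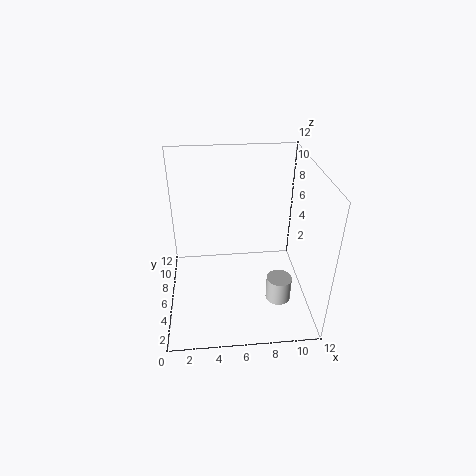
pos_x = 9
pos_y = 3
pos_z = 2
radius = 1
color = 'lightgray'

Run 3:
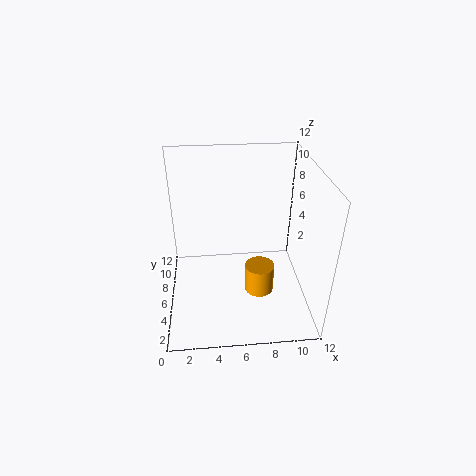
pos_x = 7
pos_y = 1
pos_z = 5
radius = 1
color = 'orange'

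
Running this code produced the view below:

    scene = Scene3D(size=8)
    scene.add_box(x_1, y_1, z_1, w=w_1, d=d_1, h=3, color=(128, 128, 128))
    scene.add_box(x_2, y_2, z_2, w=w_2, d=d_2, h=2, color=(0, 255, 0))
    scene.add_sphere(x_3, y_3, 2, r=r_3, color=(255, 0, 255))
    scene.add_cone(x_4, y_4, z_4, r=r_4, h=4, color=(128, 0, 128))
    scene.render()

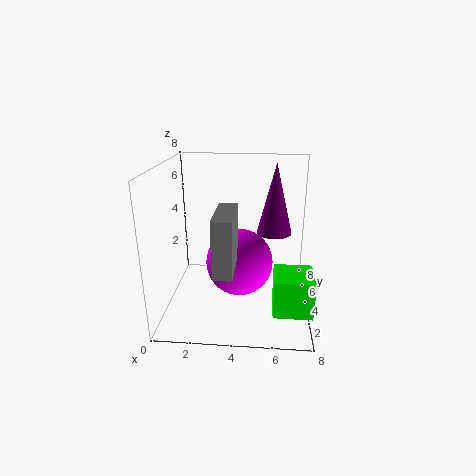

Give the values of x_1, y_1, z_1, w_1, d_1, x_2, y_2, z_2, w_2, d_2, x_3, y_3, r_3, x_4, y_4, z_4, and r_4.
x_1 = 3; y_1 = 1; z_1 = 3; w_1 = 1; d_1 = 3; x_2 = 6; y_2 = 1; z_2 = 1; w_2 = 2; d_2 = 2; x_3 = 4; y_3 = 5; r_3 = 2; x_4 = 6; y_4 = 5; z_4 = 4; r_4 = 1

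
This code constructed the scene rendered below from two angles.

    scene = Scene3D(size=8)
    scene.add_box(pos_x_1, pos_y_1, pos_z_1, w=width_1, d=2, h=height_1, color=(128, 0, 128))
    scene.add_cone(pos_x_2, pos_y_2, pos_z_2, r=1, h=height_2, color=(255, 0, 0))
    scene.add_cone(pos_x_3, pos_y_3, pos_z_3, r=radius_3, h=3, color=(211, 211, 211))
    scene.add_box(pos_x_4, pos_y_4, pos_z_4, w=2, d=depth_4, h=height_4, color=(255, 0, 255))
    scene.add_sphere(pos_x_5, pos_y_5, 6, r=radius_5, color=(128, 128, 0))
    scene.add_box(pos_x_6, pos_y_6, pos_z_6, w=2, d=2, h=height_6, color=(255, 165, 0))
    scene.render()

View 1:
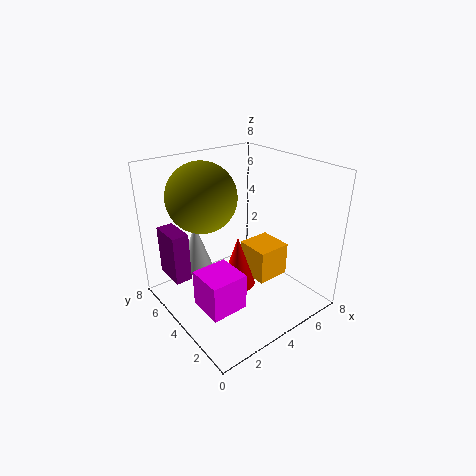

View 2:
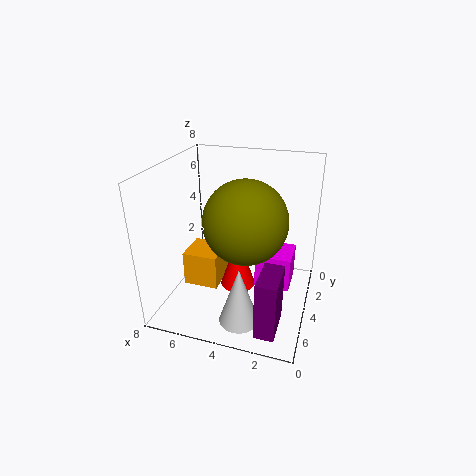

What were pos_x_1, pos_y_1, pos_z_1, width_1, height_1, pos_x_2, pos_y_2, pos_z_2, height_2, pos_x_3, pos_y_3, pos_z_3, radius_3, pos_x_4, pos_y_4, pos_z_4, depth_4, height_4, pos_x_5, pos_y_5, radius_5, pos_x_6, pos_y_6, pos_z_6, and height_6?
pos_x_1 = 1, pos_y_1 = 6, pos_z_1 = 1, width_1 = 1, height_1 = 3, pos_x_2 = 4, pos_y_2 = 4, pos_z_2 = 1, height_2 = 3, pos_x_3 = 3, pos_y_3 = 7, pos_z_3 = 1, radius_3 = 1, pos_x_4 = 1, pos_y_4 = 2, pos_z_4 = 1, depth_4 = 2, height_4 = 2, pos_x_5 = 3, pos_y_5 = 6, radius_5 = 2, pos_x_6 = 5, pos_y_6 = 3, pos_z_6 = 1, height_6 = 2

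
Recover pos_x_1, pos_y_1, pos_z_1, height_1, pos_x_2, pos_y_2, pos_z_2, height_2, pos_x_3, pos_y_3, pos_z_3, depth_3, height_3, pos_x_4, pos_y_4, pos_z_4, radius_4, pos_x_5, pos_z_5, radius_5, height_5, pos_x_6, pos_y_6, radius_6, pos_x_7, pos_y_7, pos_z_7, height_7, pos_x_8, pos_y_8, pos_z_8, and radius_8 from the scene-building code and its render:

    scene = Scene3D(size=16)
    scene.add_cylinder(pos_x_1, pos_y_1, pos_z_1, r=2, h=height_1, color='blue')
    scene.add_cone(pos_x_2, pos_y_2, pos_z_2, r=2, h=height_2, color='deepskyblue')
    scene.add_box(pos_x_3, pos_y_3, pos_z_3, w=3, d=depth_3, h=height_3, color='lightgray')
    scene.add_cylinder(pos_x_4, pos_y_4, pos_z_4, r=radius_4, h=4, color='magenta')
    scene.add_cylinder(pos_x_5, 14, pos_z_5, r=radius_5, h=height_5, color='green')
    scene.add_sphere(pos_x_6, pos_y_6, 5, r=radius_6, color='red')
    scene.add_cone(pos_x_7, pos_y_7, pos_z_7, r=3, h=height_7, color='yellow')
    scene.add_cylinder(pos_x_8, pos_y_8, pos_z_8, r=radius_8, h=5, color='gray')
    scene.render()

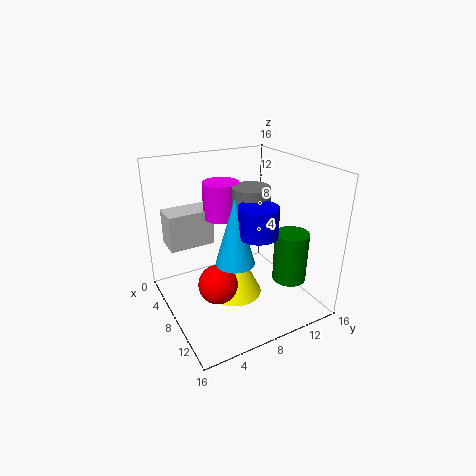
pos_x_1 = 12, pos_y_1 = 8, pos_z_1 = 10, height_1 = 3, pos_x_2 = 11, pos_y_2 = 6, pos_z_2 = 7, height_2 = 7, pos_x_3 = 3, pos_y_3 = 1, pos_z_3 = 7, depth_3 = 5, height_3 = 4, pos_x_4 = 6, pos_y_4 = 7, pos_z_4 = 10, radius_4 = 2, pos_x_5 = 10, pos_z_5 = 2, radius_5 = 2, height_5 = 6, pos_x_6 = 11, pos_y_6 = 4, radius_6 = 2, pos_x_7 = 9, pos_y_7 = 7, pos_z_7 = 2, height_7 = 6, pos_x_8 = 9, pos_y_8 = 9, pos_z_8 = 9, radius_8 = 2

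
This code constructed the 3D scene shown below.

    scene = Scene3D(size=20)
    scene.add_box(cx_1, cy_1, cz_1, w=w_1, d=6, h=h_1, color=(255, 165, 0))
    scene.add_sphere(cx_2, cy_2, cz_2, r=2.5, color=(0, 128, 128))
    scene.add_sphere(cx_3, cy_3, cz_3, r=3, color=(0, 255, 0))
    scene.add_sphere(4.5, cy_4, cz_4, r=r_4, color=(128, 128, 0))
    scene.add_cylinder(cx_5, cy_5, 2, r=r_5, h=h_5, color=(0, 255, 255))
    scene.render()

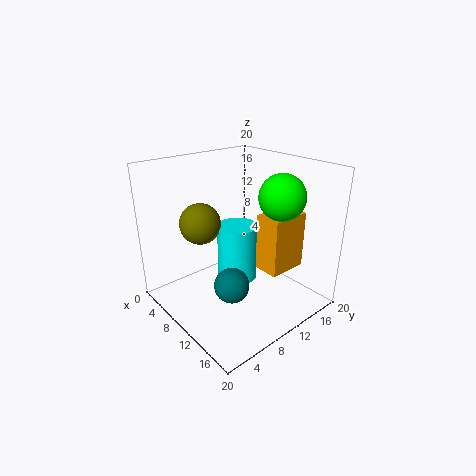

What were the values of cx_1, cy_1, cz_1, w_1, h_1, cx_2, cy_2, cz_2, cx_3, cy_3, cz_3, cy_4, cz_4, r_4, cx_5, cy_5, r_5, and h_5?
cx_1 = 10
cy_1 = 13.5
cz_1 = 4
w_1 = 4
h_1 = 8.5
cx_2 = 11
cy_2 = 8
cz_2 = 3.5
cx_3 = 15
cy_3 = 13
cz_3 = 16.5
cy_4 = 7.5
cz_4 = 11
r_4 = 3
cx_5 = 7.5
cy_5 = 12
r_5 = 3
h_5 = 8.5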